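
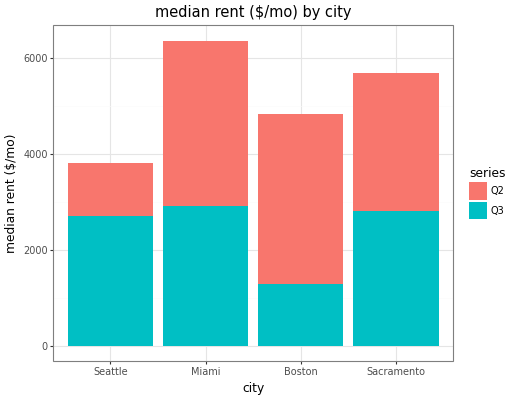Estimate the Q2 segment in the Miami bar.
≈ 3000

Q2 top ≈ 6000, bottom ≈ 3000; segment ≈ 3000.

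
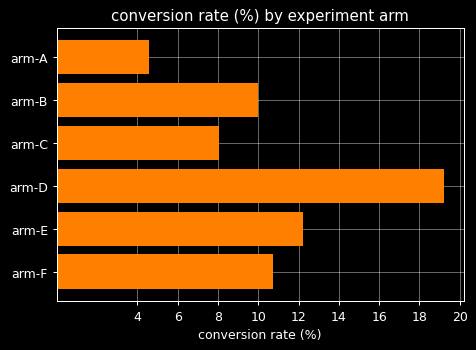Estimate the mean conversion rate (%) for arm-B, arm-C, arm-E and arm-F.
≈ 10

(10 + 8 + 12 + 10) / 4 ≈ 10.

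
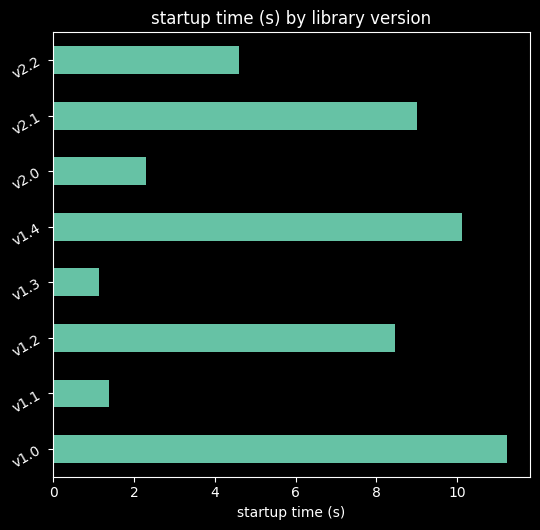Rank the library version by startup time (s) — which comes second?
v1.4

Top 3: v1.0 ≈ 11, v1.4 ≈ 10, v2.1 ≈ 9.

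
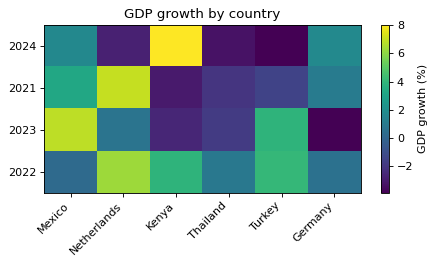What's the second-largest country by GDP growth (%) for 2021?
Top 3 for 2021: Netherlands ≈ 8, Mexico ≈ 4, Germany ≈ 2.

Mexico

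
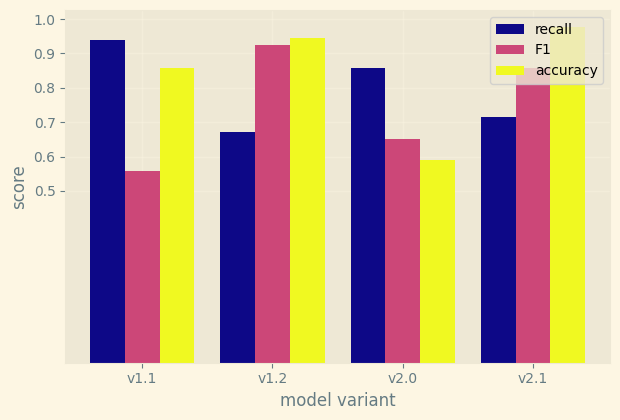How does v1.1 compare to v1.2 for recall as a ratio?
≈ 1.29×

v1.1 ≈ 0.9, v1.2 ≈ 0.7; 0.9/0.7 ≈ 1.29.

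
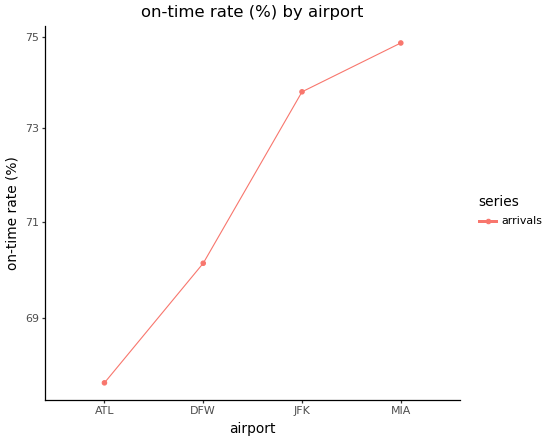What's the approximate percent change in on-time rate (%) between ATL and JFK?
≈ +8.8%

ATL ≈ 68, JFK ≈ 74; (74 − 68) / 68 ≈ +8.8%.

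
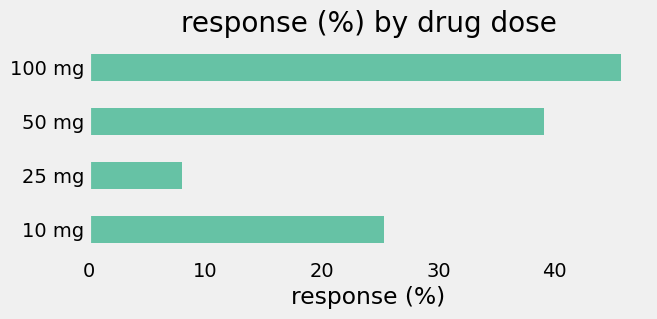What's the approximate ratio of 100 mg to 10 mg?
≈ 1.8×

100 mg ≈ 45, 10 mg ≈ 25; 45/25 ≈ 1.8.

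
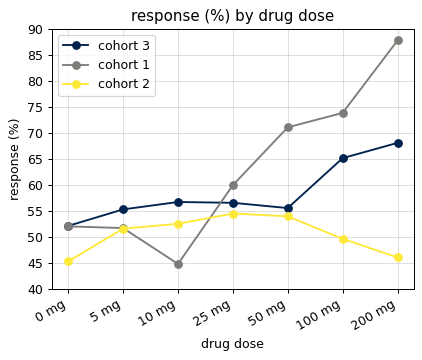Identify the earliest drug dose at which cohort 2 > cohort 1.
5 mg: cohort 2 ≈ 50 vs cohort 1 ≈ 50 (not yet); 10 mg: cohort 2 ≈ 55 vs cohort 1 ≈ 45 (first crossover).

10 mg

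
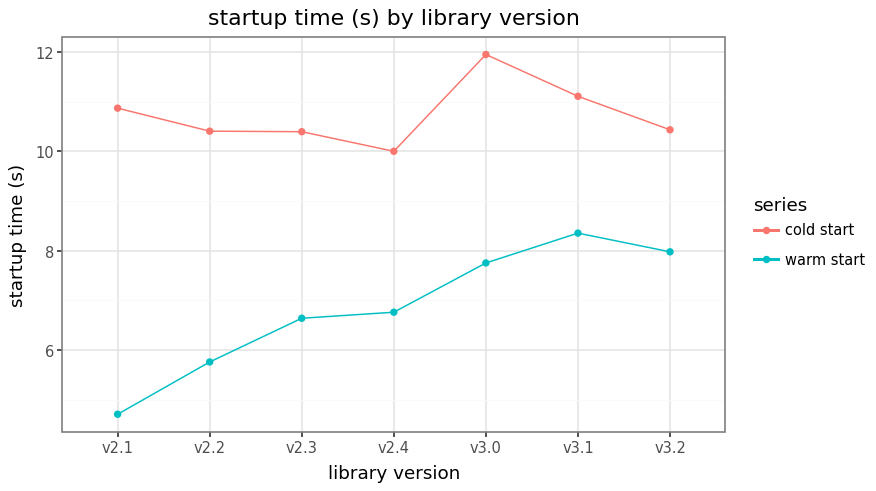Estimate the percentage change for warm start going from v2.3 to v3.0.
v2.3 ≈ 7, v3.0 ≈ 8; (8 − 7) / 7 ≈ +14.3%.

≈ +14.3%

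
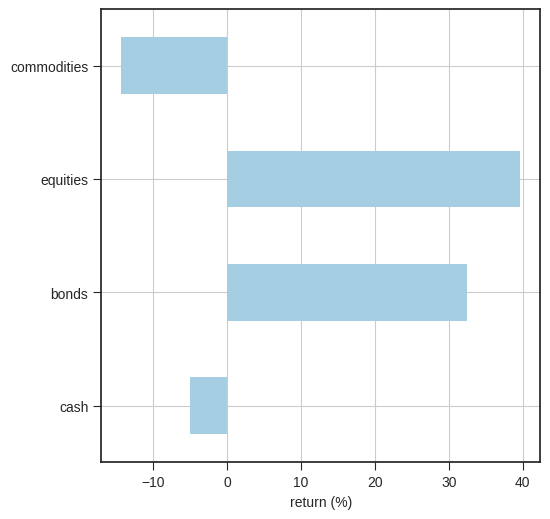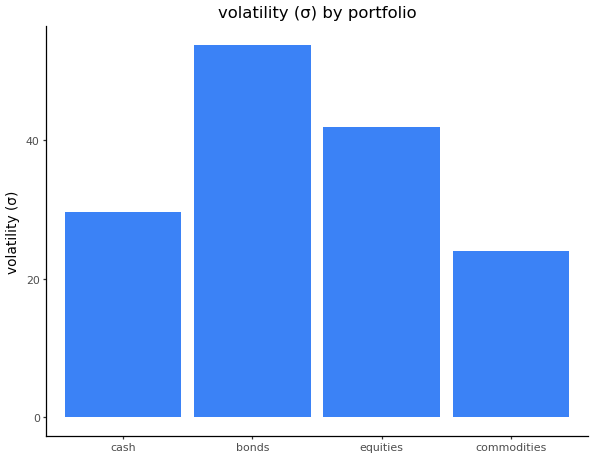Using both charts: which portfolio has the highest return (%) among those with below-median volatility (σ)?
Chart 2 median volatility (σ) ≈ 35; below-median portfolios: cash, commodities. Among those, cash has the highest return (%) (≈ -5).

cash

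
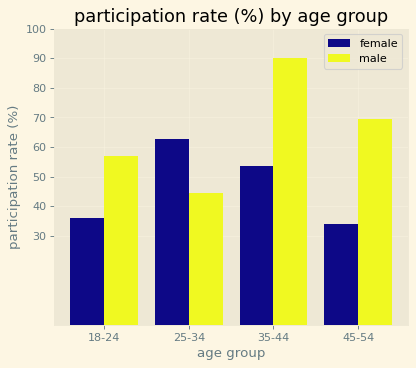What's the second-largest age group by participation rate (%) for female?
35-44

Top 3 for female: 25-34 ≈ 60, 35-44 ≈ 50, 18-24 ≈ 40.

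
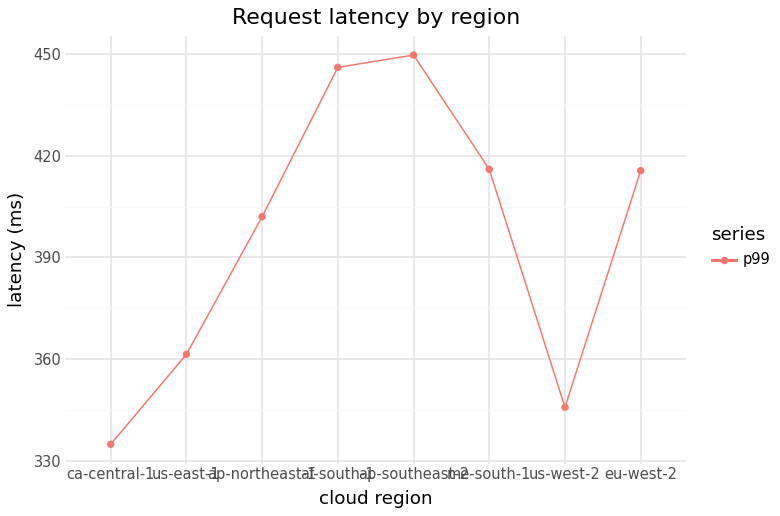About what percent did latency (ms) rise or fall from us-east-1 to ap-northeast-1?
us-east-1 ≈ 360, ap-northeast-1 ≈ 400; (400 − 360) / 360 ≈ +11.1%.

≈ +11.1%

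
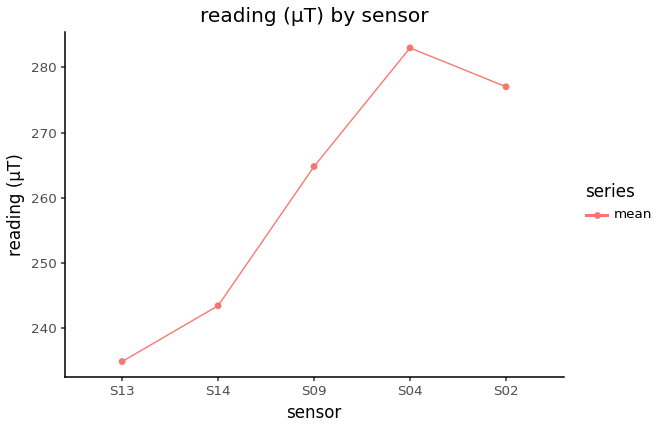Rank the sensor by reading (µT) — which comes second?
S02

Top 3: S04 ≈ 285, S02 ≈ 275, S09 ≈ 265.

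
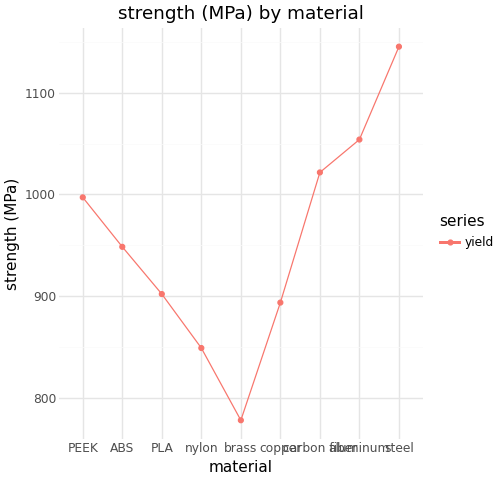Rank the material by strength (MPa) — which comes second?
Top 3: steel ≈ 1150, aluminum ≈ 1050, carbon fiber ≈ 1000.

aluminum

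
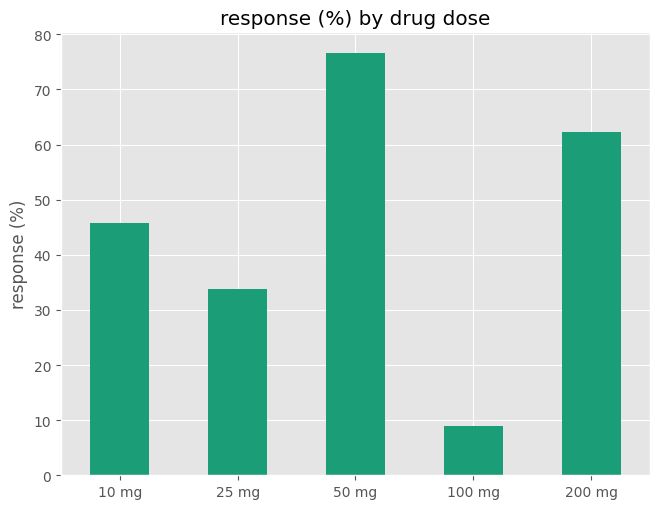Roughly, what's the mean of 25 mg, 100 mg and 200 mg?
(30 + 10 + 60) / 3 ≈ 33.

≈ 33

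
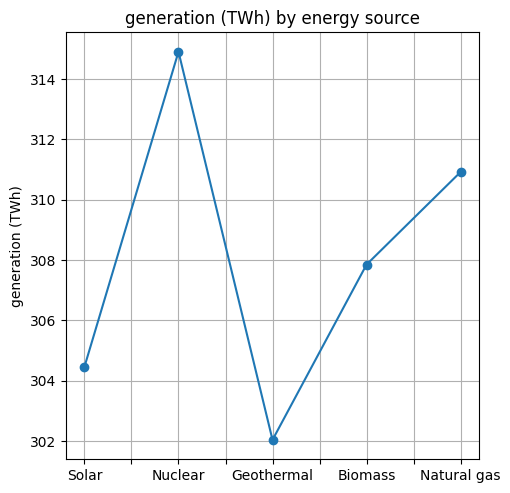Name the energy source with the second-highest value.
Natural gas

Top 3: Nuclear ≈ 314, Natural gas ≈ 310, Biomass ≈ 308.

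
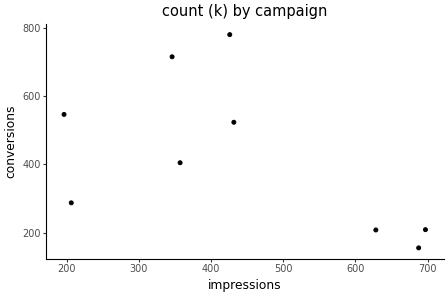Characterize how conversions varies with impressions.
Points are negatively correlated; moderate (|r| ≈ 0.5).

negative, moderate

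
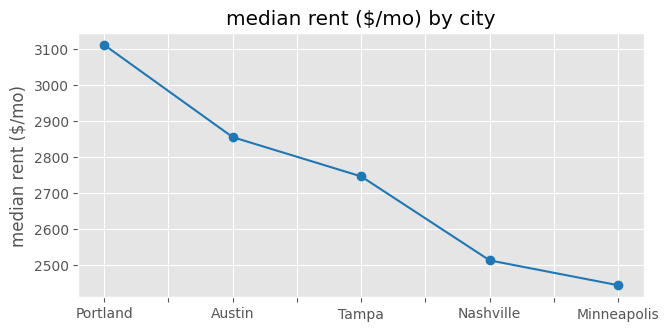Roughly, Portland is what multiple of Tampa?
≈ 1.15×

Portland ≈ 3100, Tampa ≈ 2700; 3100/2700 ≈ 1.15.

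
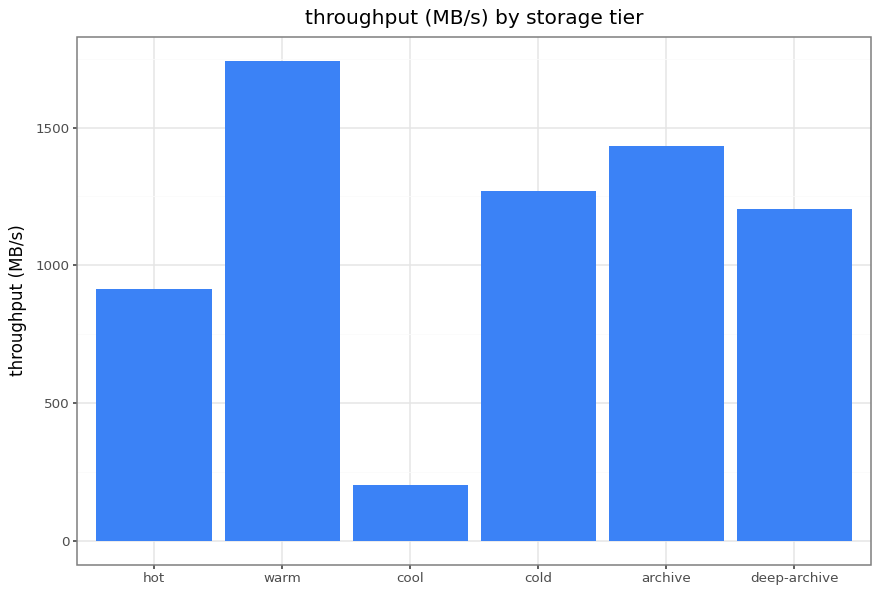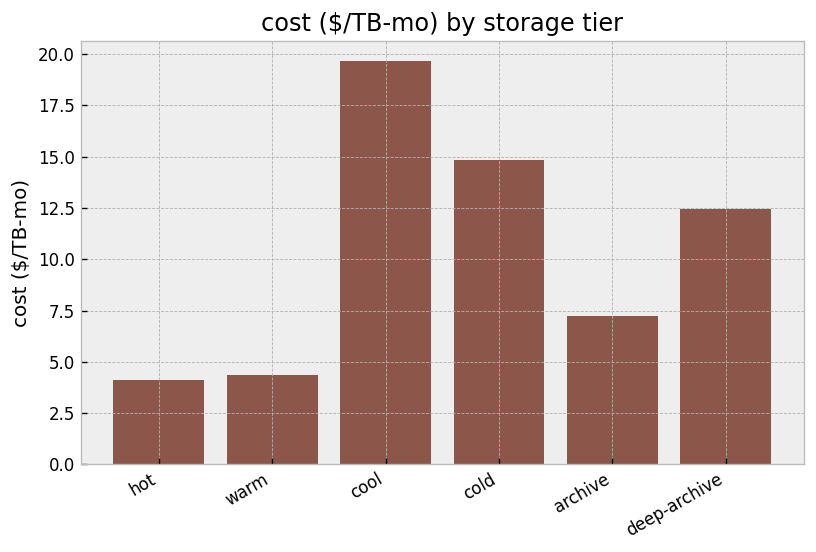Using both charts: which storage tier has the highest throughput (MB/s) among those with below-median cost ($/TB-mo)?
warm

Chart 2 median cost ($/TB-mo) ≈ 10; below-median storage tiers: hot, warm, archive. Among those, warm has the highest throughput (MB/s) (≈ 1800).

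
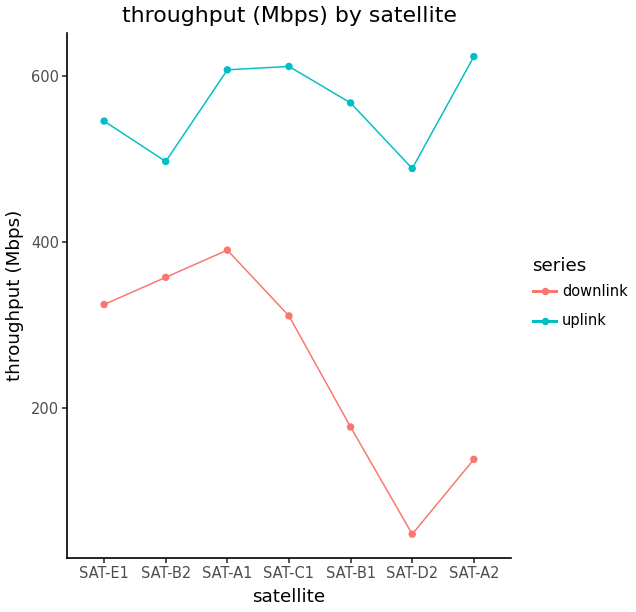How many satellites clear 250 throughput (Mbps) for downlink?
Above 250: SAT-E1, SAT-B2, SAT-A1, SAT-C1.

4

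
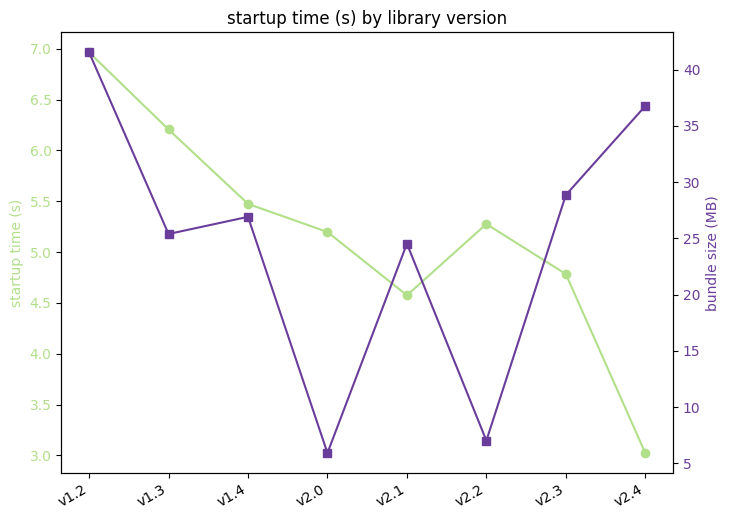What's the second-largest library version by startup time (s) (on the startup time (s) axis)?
Top 3 (on the startup time (s) axis): v1.2 ≈ 7.0, v1.3 ≈ 6.0, v1.4 ≈ 5.5.

v1.3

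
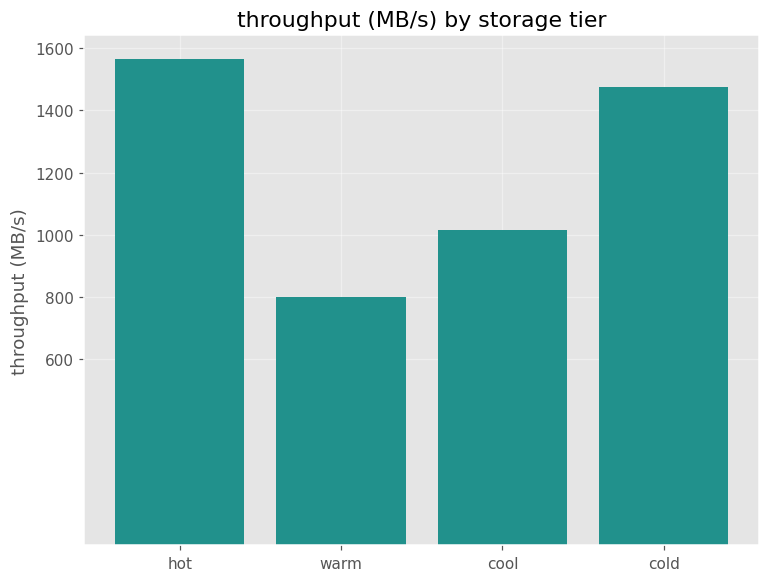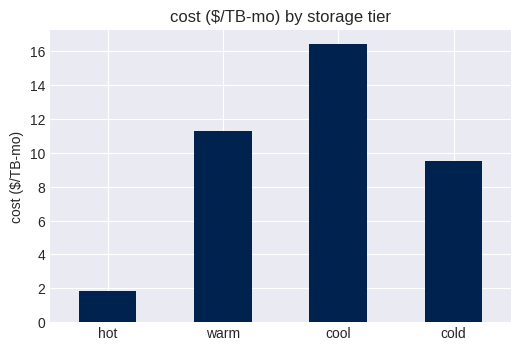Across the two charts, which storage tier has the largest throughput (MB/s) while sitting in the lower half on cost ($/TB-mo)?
Chart 2 median cost ($/TB-mo) ≈ 10; below-median storage tiers: hot, cold. Among those, hot has the highest throughput (MB/s) (≈ 1600).

hot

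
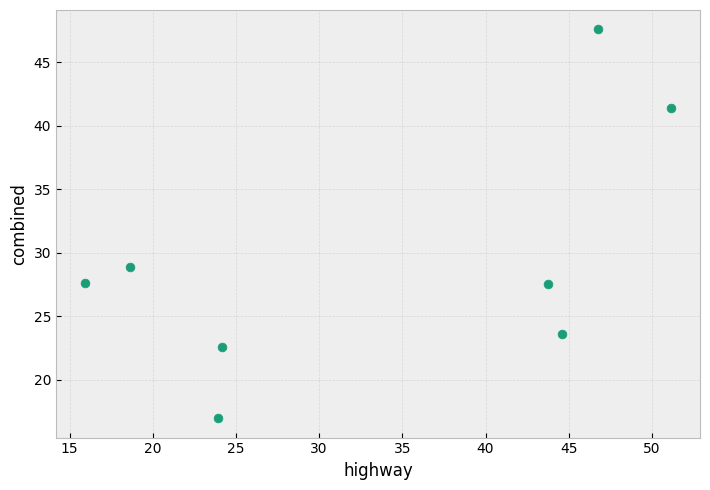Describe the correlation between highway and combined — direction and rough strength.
Points are positively correlated; moderate (|r| ≈ 0.6).

positive, moderate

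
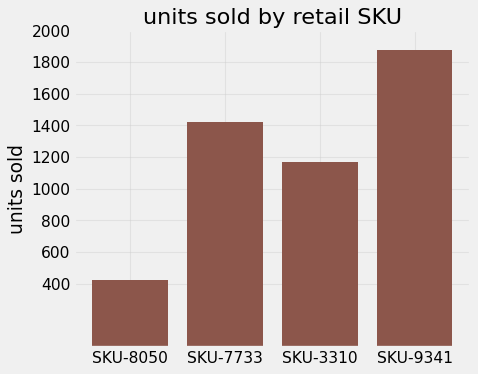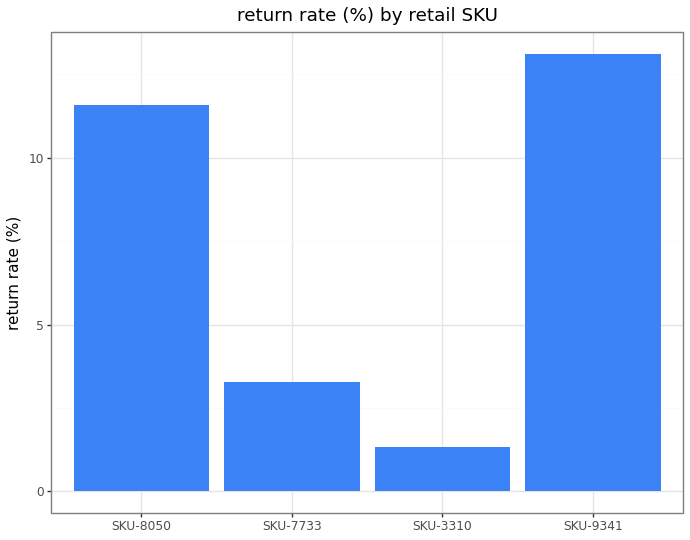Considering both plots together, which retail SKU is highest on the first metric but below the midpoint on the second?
Chart 2 median return rate (%) ≈ 8; below-median retail SKUs: SKU-7733, SKU-3310. Among those, SKU-7733 has the highest units sold (≈ 1400).

SKU-7733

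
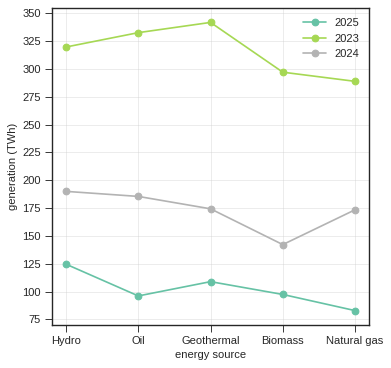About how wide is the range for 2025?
≈ 50

Max Hydro ≈ 125, min Natural gas ≈ 75; range ≈ 50.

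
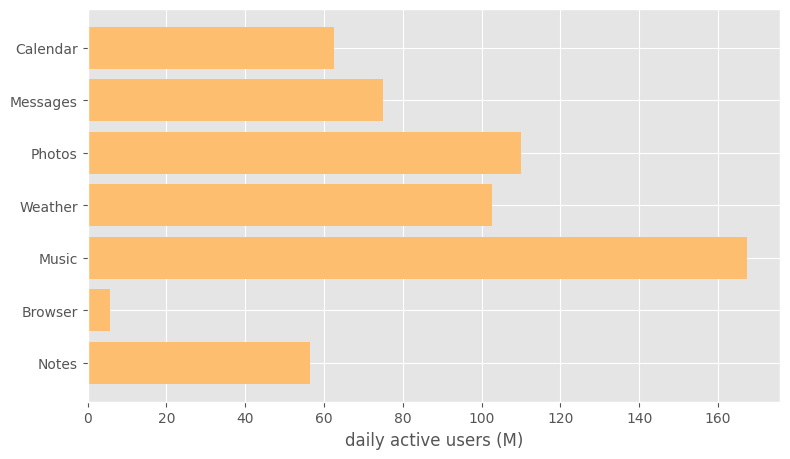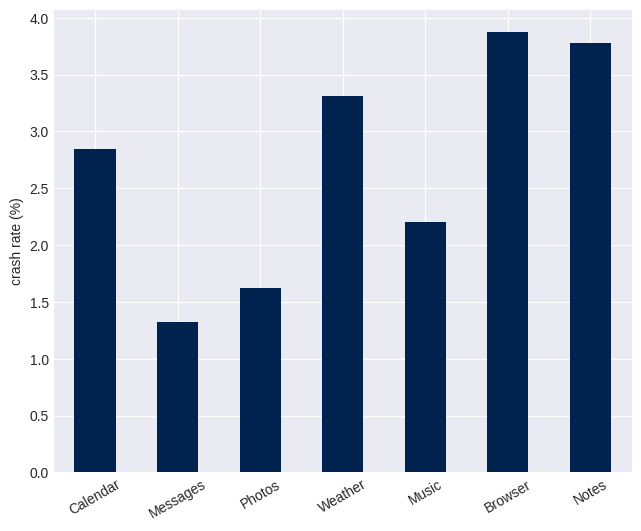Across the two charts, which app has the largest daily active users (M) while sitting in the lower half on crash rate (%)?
Chart 2 median crash rate (%) ≈ 3; below-median apps: Messages, Photos, Music. Among those, Music has the highest daily active users (M) (≈ 160).

Music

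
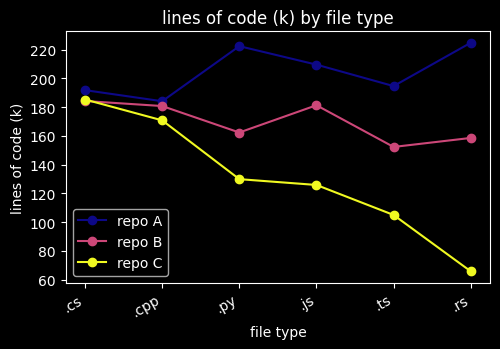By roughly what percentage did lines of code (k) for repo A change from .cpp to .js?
≈ +11.1%

.cpp ≈ 180, .js ≈ 200; (200 − 180) / 180 ≈ +11.1%.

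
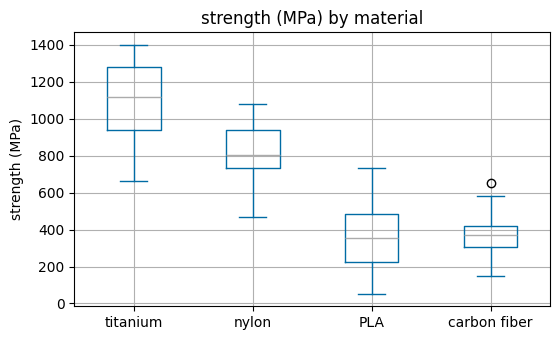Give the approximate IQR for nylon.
≈ 200

Q3 ≈ 900, Q1 ≈ 700; IQR ≈ 200.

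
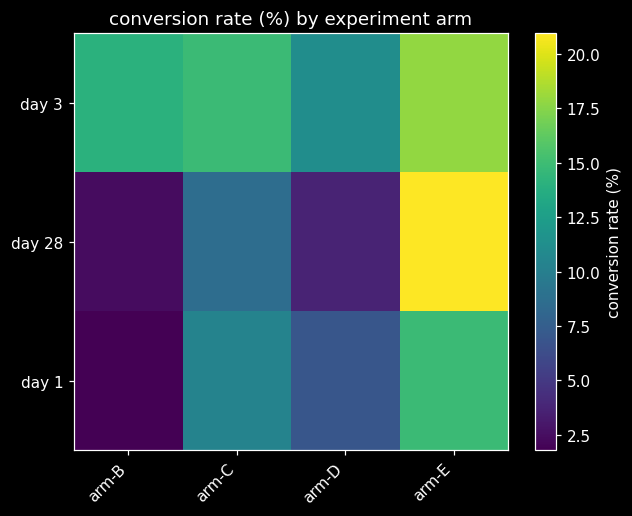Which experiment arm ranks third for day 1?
arm-D

Top 4 for day 1: arm-E ≈ 14, arm-C ≈ 10, arm-D ≈ 6, arm-B ≈ 2.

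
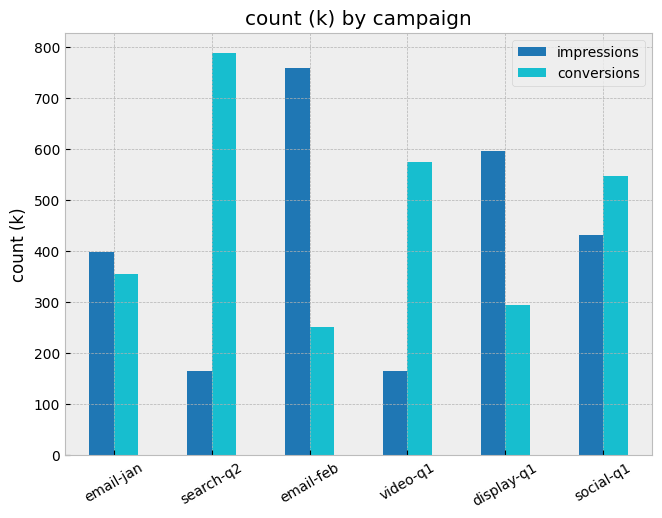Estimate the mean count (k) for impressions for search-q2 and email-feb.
(200 + 800) / 2 ≈ 500.

≈ 500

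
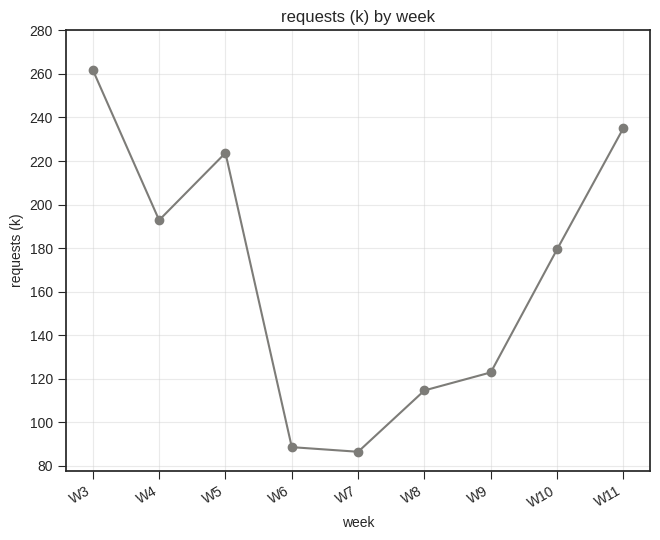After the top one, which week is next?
Top 3: W3 ≈ 260, W11 ≈ 240, W5 ≈ 220.

W11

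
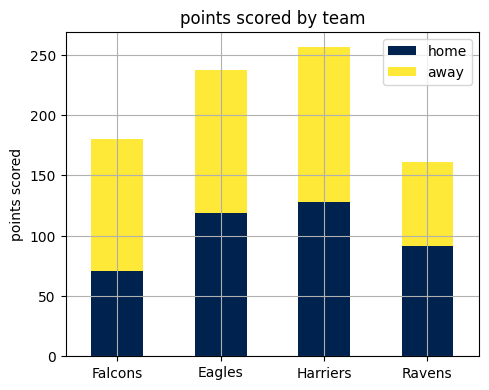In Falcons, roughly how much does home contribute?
≈ 75

home top ≈ 75, bottom ≈ 0; segment ≈ 75.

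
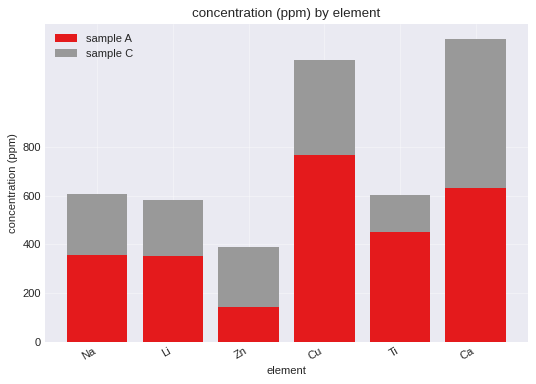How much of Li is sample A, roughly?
≈ 400

sample A top ≈ 400, bottom ≈ 0; segment ≈ 400.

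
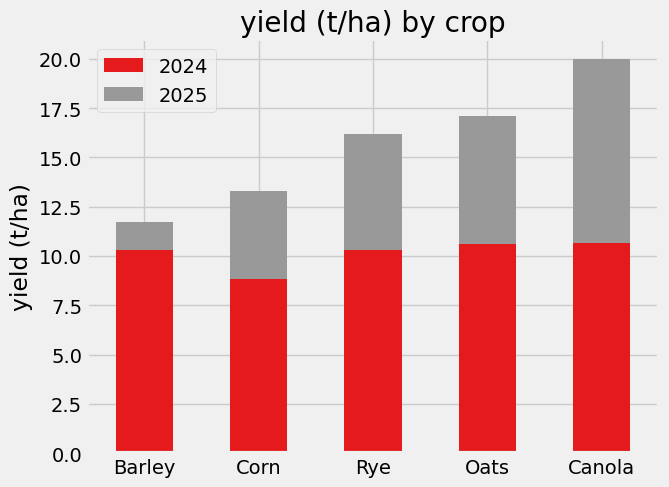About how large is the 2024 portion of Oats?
2024 top ≈ 10, bottom ≈ 0; segment ≈ 10.

≈ 10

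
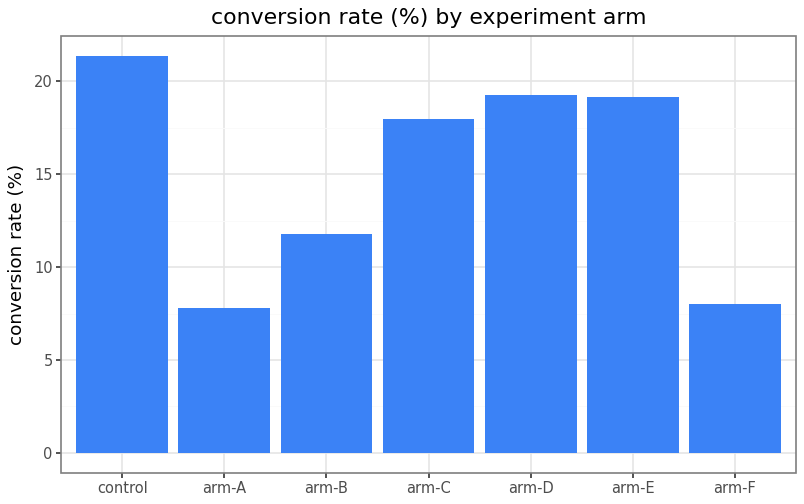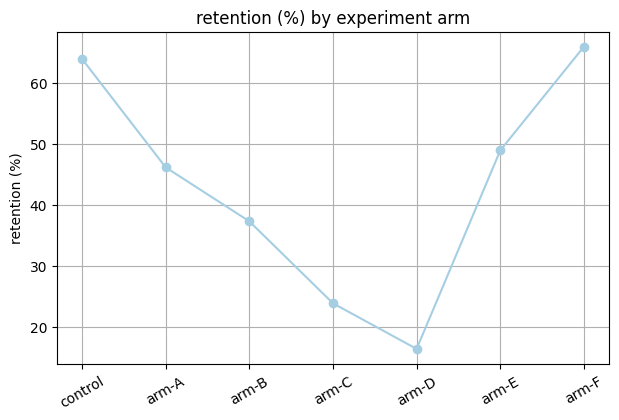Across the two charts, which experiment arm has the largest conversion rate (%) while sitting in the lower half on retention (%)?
Chart 2 median retention (%) ≈ 50; below-median experiment arms: arm-B, arm-C, arm-D. Among those, arm-D has the highest conversion rate (%) (≈ 20).

arm-D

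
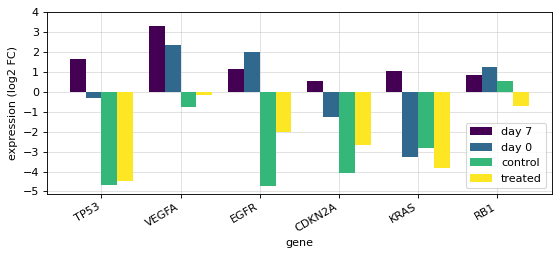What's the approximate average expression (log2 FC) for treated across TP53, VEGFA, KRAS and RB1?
≈ -2

(-4 + 0 + -4 + -1) / 4 ≈ -2.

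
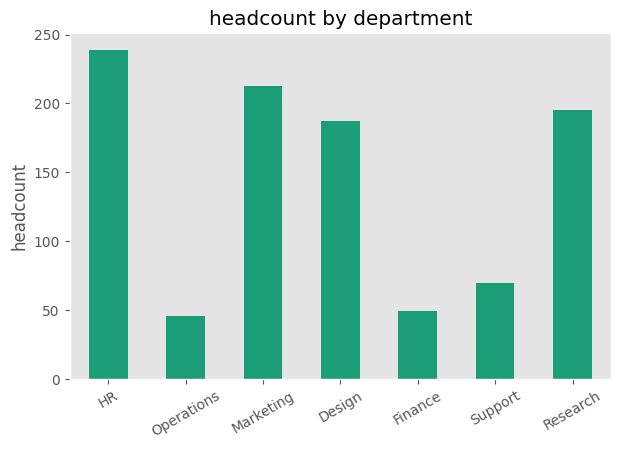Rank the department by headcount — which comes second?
Top 3: HR ≈ 240, Marketing ≈ 220, Research ≈ 200.

Marketing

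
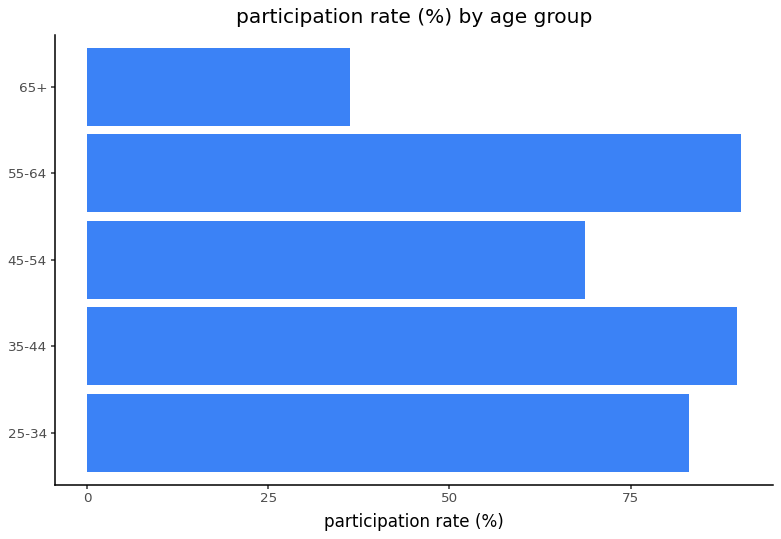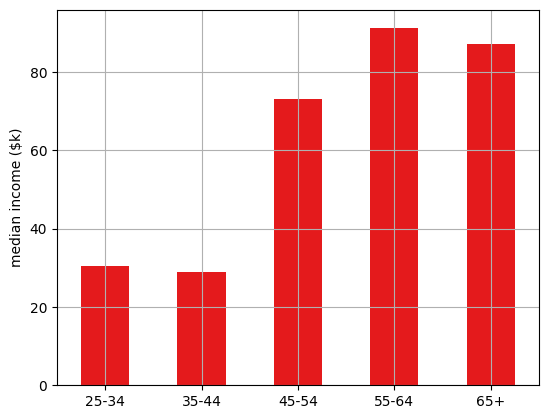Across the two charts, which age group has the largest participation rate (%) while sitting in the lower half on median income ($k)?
Chart 2 median median income ($k) ≈ 70; below-median age groups: 25-34, 35-44. Among those, 35-44 has the highest participation rate (%) (≈ 90).

35-44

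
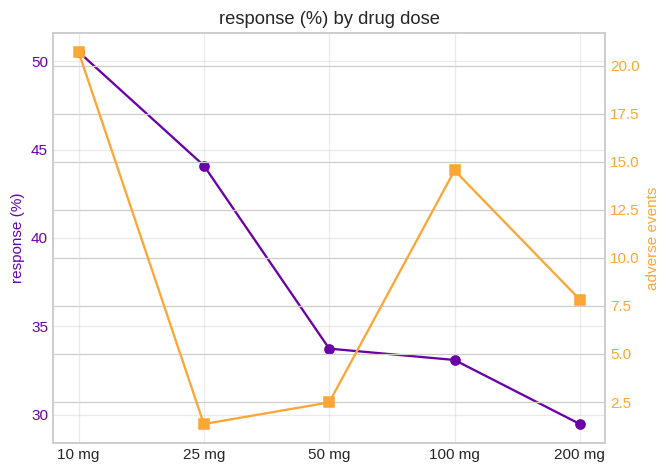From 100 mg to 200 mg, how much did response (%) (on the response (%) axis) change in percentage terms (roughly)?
≈ -11.8%

100 mg ≈ 34, 200 mg ≈ 30; (30 − 34) / 34 ≈ -11.8%.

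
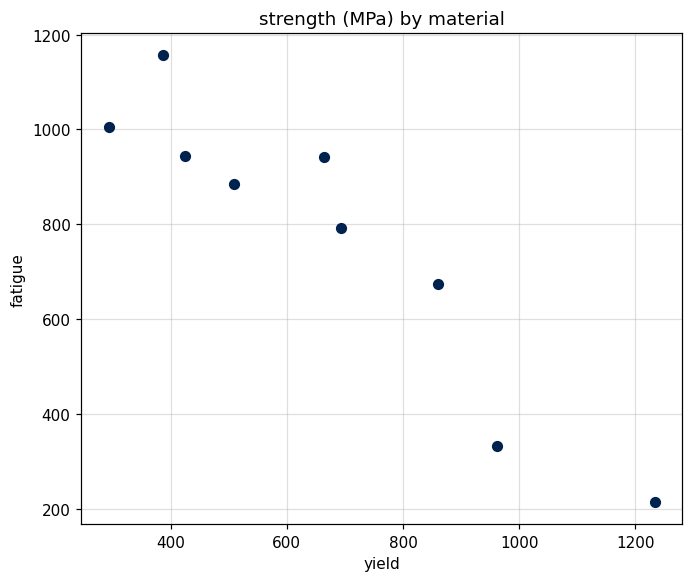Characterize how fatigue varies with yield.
Points are negatively correlated; strong (|r| ≈ 0.9).

negative, strong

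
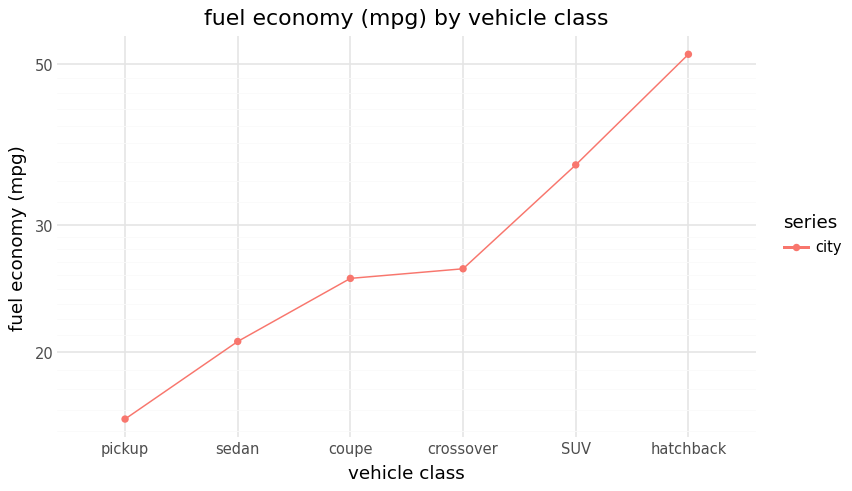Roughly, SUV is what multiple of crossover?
SUV ≈ 35, crossover ≈ 25; 35/25 ≈ 1.4.

≈ 1.4×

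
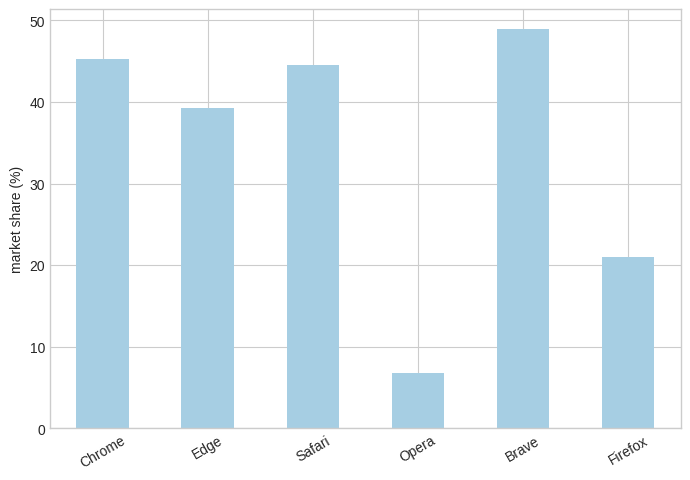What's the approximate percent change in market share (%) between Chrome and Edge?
Chrome ≈ 45, Edge ≈ 40; (40 − 45) / 45 ≈ -11.1%.

≈ -11.1%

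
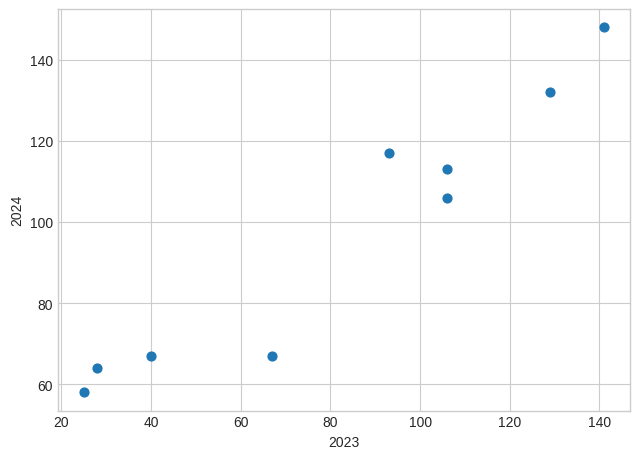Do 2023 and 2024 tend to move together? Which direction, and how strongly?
Points are positively correlated; strong (|r| ≈ 1.0).

positive, strong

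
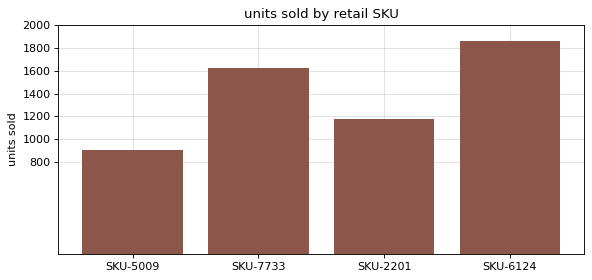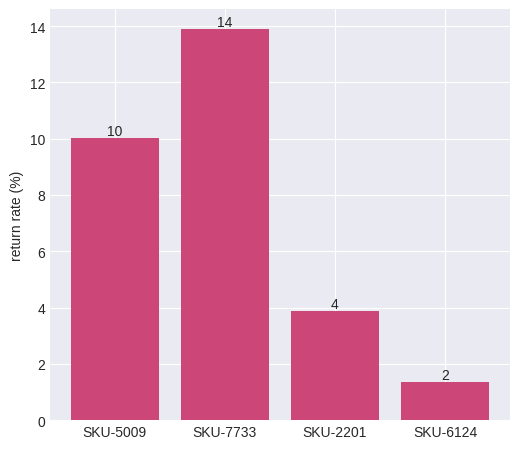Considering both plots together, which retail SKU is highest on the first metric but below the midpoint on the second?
SKU-6124

Chart 2 median return rate (%) ≈ 6; below-median retail SKUs: SKU-2201, SKU-6124. Among those, SKU-6124 has the highest units sold (≈ 1800).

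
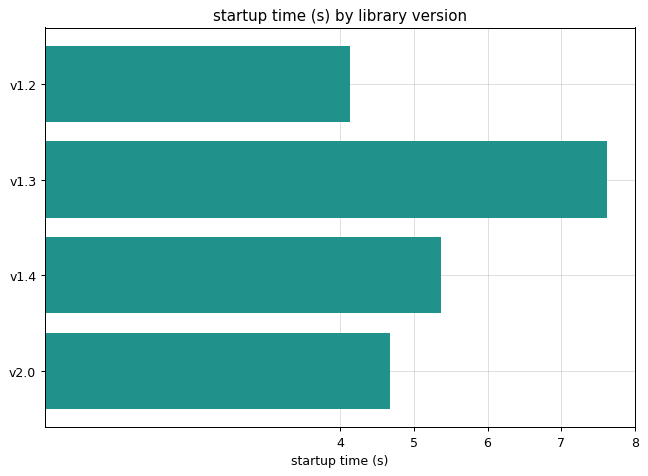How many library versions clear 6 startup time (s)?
1

Above 6: v1.3.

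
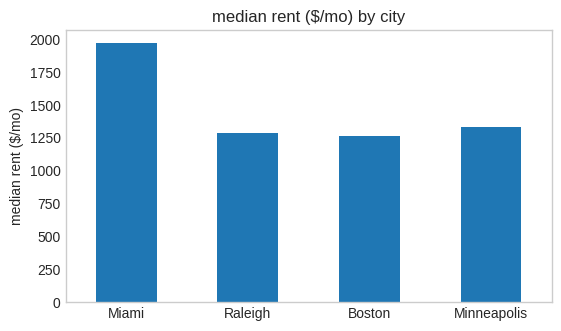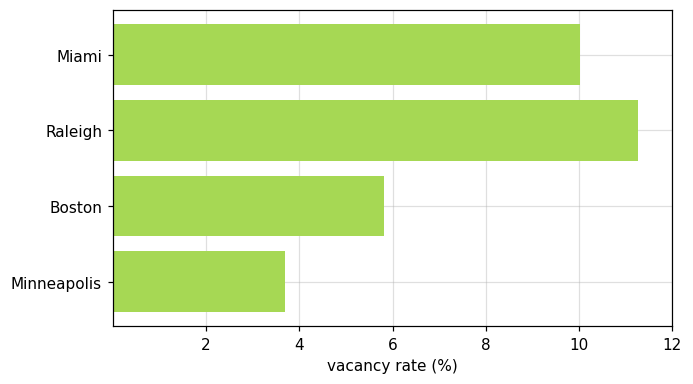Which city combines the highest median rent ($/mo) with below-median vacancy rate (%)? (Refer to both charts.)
Chart 2 median vacancy rate (%) ≈ 8; below-median cities: Boston, Minneapolis. Among those, Minneapolis has the highest median rent ($/mo) (≈ 1400).

Minneapolis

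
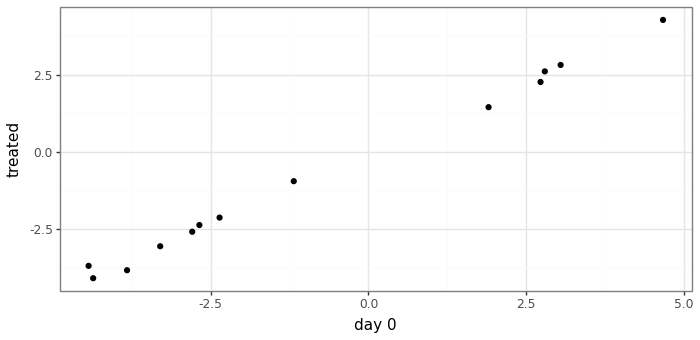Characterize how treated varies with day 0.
Points are positively correlated; strong (|r| ≈ 1.0).

positive, strong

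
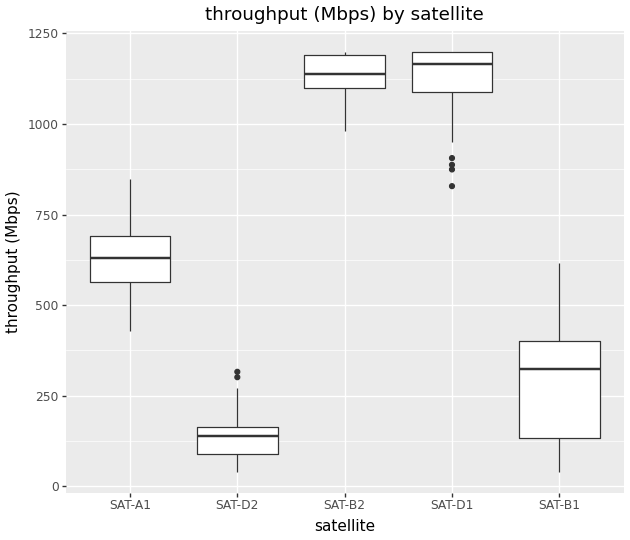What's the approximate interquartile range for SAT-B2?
≈ 100

Q3 ≈ 1200, Q1 ≈ 1100; IQR ≈ 100.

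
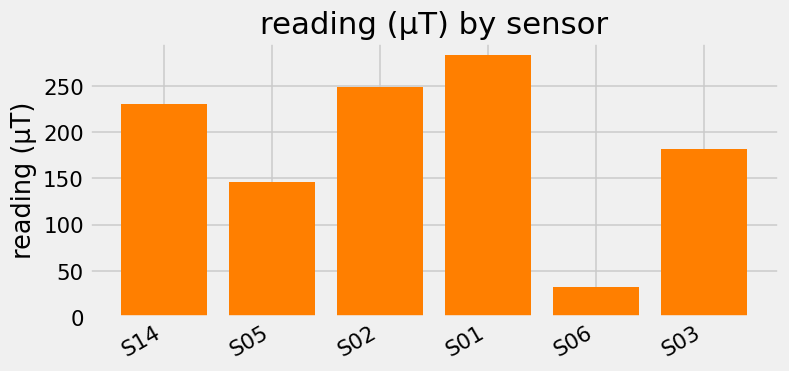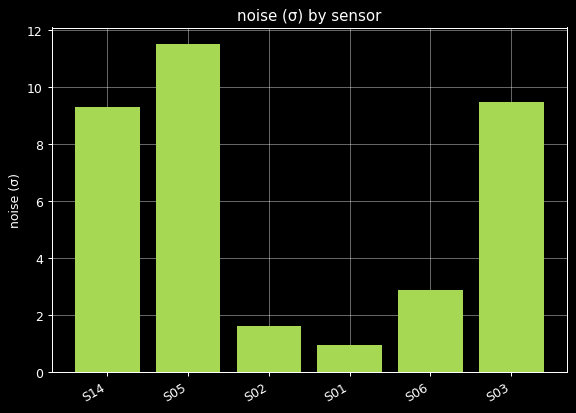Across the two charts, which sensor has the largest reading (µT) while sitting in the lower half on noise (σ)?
S01

Chart 2 median noise (σ) ≈ 6; below-median sensors: S02, S01, S06. Among those, S01 has the highest reading (µT) (≈ 300).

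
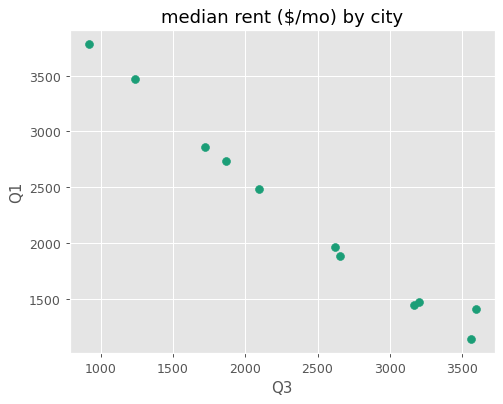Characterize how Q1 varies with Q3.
Points are negatively correlated; strong (|r| ≈ 1.0).

negative, strong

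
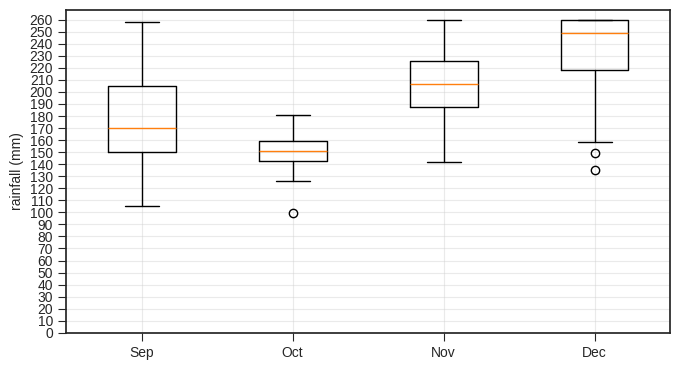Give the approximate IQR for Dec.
≈ 40

Q3 ≈ 260, Q1 ≈ 220; IQR ≈ 40.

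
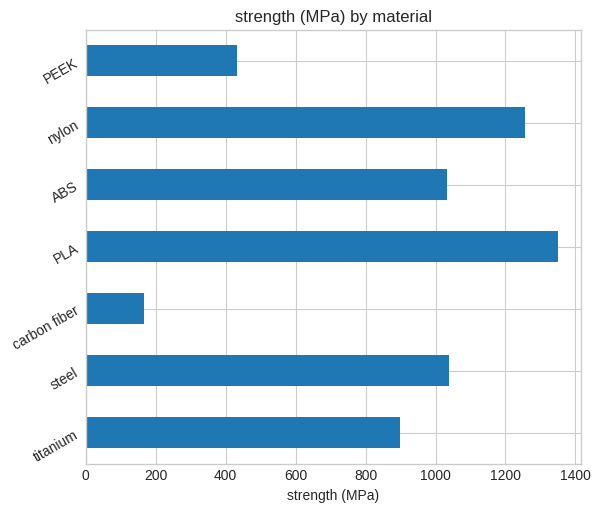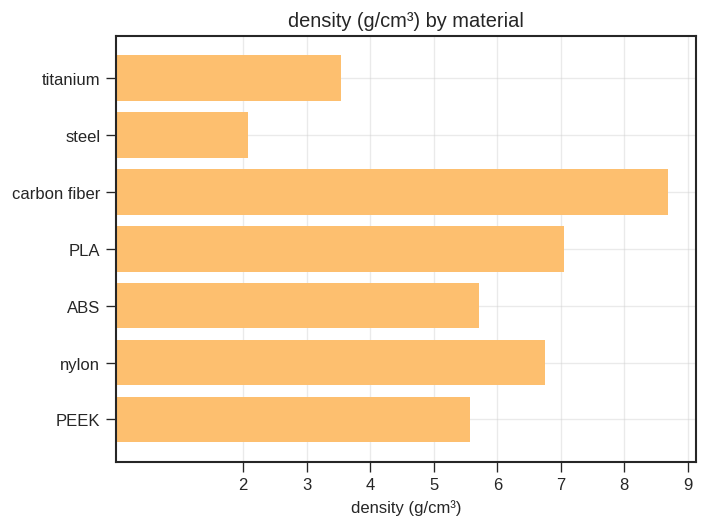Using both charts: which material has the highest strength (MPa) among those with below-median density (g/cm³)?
Chart 2 median density (g/cm³) ≈ 6; below-median materials: titanium, steel, PEEK. Among those, steel has the highest strength (MPa) (≈ 1000).

steel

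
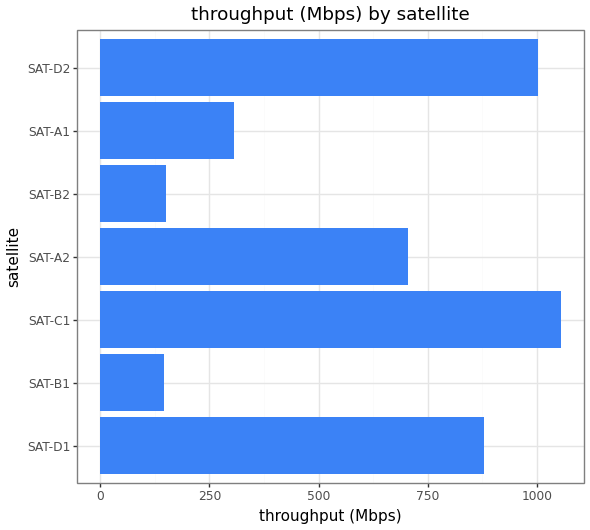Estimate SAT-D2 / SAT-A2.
≈ 1.43×

SAT-D2 ≈ 1000, SAT-A2 ≈ 700; 1000/700 ≈ 1.43.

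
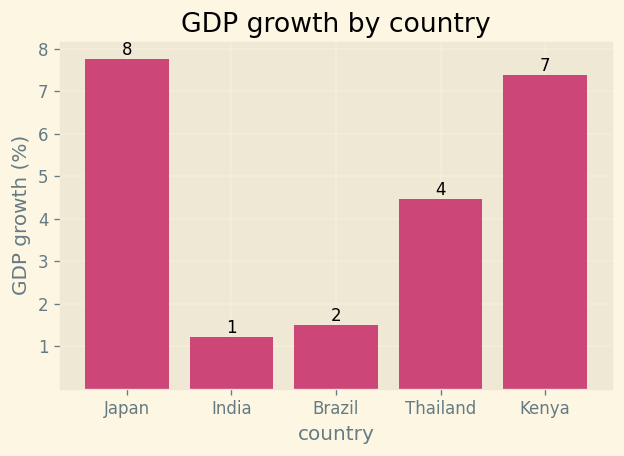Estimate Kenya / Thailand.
Kenya ≈ 7, Thailand ≈ 4; 7/4 ≈ 1.75.

≈ 1.75×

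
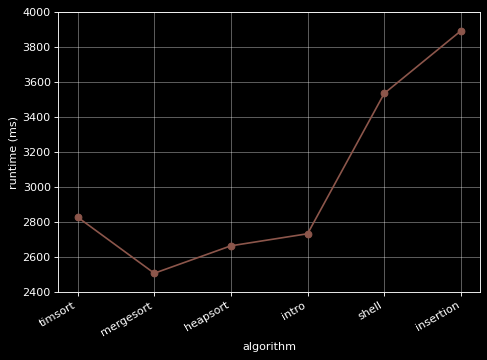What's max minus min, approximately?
Max insertion ≈ 3800, min mergesort ≈ 2600; range ≈ 1200.

≈ 1200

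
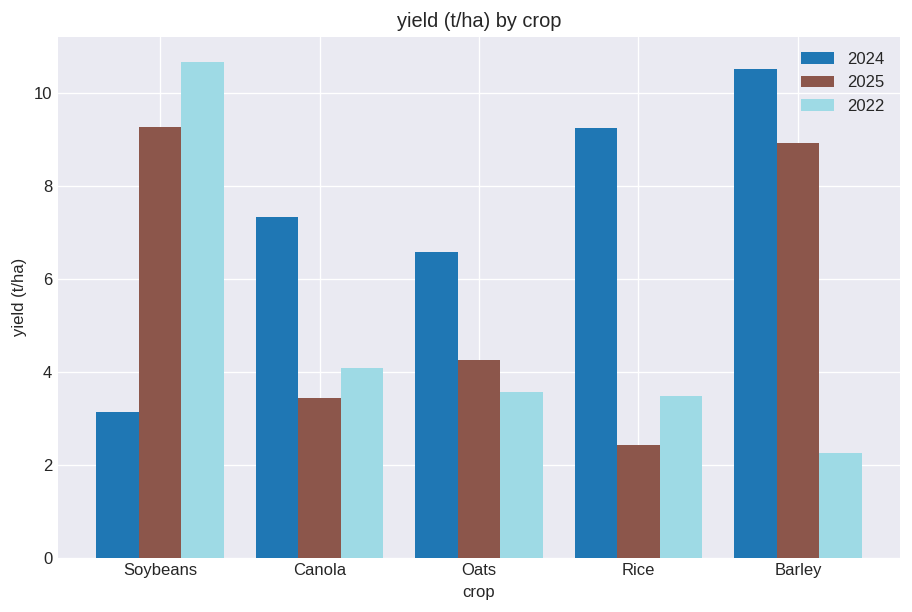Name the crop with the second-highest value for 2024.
Top 3 for 2024: Barley ≈ 11, Rice ≈ 9, Canola ≈ 7.

Rice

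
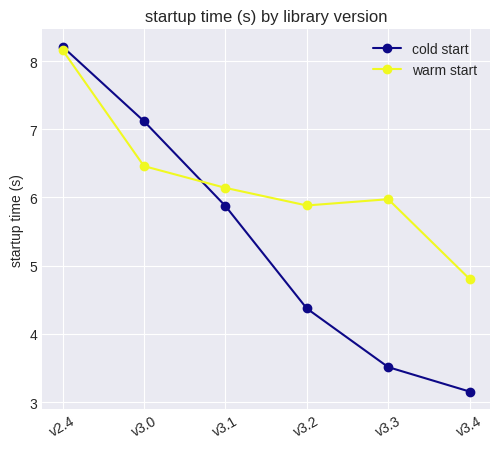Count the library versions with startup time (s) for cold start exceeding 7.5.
Above 7.5: v2.4.

1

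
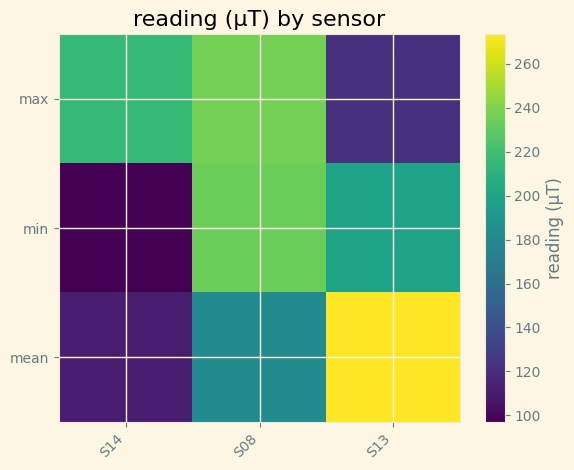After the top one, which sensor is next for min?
S13

Top 3 for min: S08 ≈ 240, S13 ≈ 200, S14 ≈ 100.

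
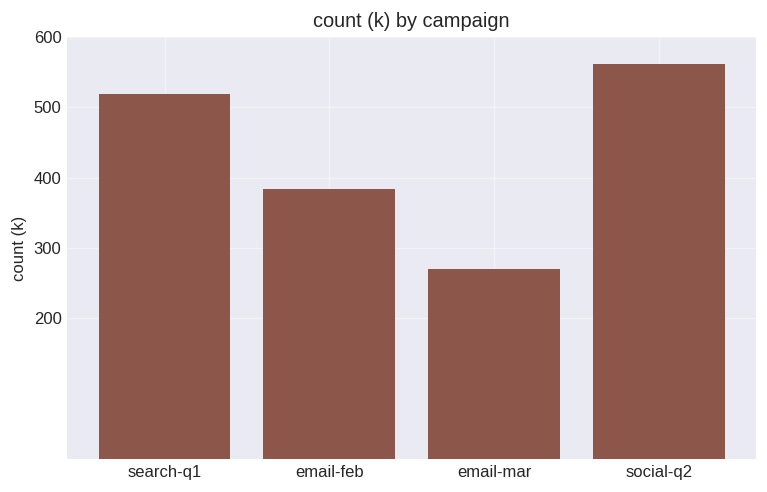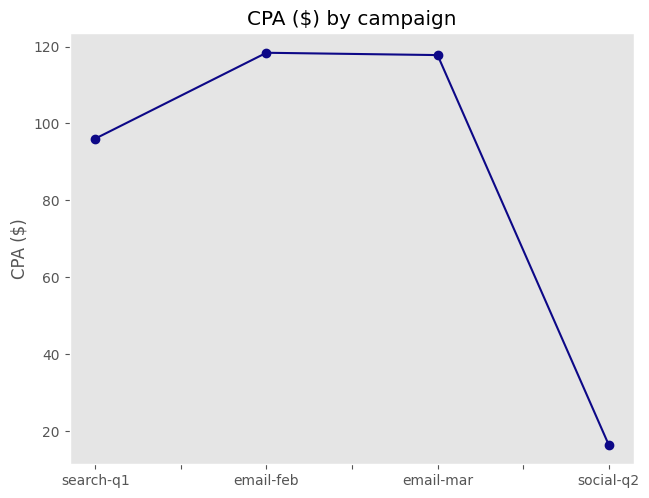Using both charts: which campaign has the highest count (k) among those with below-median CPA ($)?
social-q2

Chart 2 median CPA ($) ≈ 100; below-median campaigns: search-q1, social-q2. Among those, social-q2 has the highest count (k) (≈ 600).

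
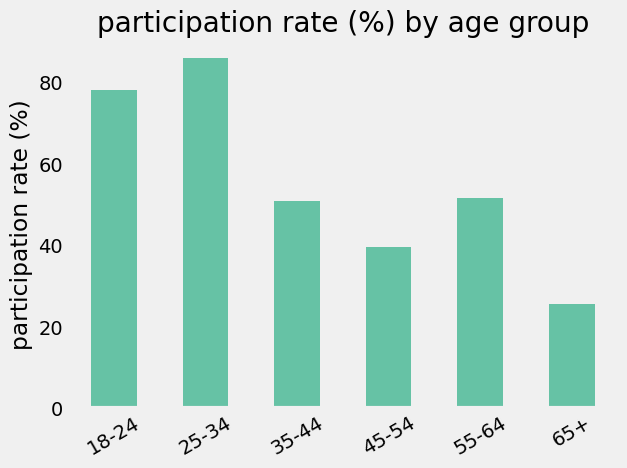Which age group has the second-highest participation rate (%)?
Top 3: 25-34 ≈ 90, 18-24 ≈ 80, 55-64 ≈ 50.

18-24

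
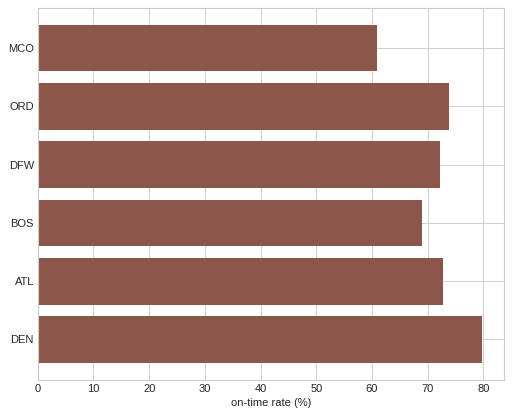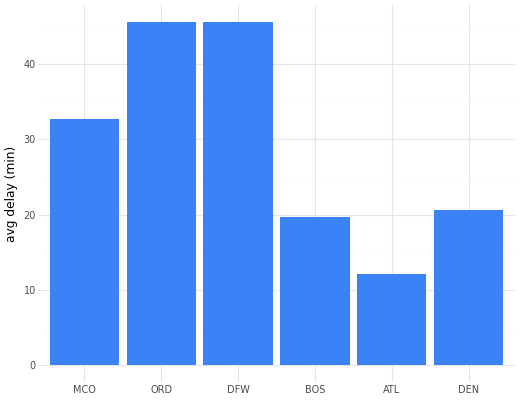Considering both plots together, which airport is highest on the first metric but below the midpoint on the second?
Chart 2 median avg delay (min) ≈ 25; below-median airports: BOS, ATL, DEN. Among those, DEN has the highest on-time rate (%) (≈ 80).

DEN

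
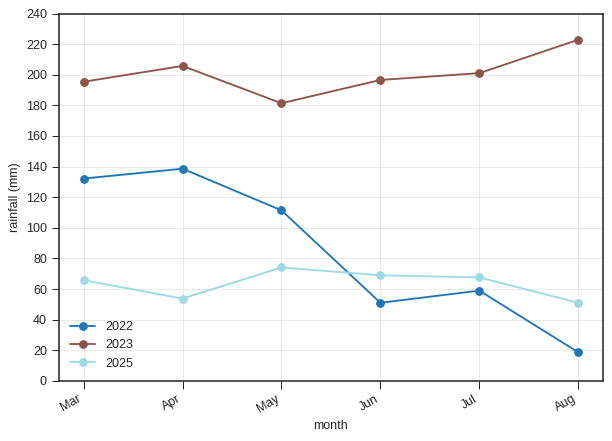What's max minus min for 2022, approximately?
≈ 120

Max Apr ≈ 140, min Aug ≈ 20; range ≈ 120.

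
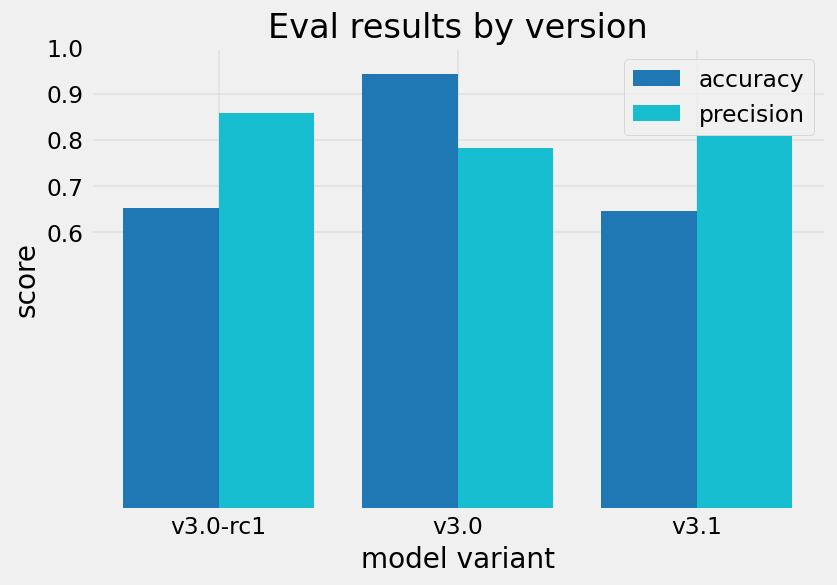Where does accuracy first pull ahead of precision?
v3.0-rc1: accuracy ≈ 0.7 vs precision ≈ 0.9 (not yet); v3.0: accuracy ≈ 0.9 vs precision ≈ 0.8 (first crossover).

v3.0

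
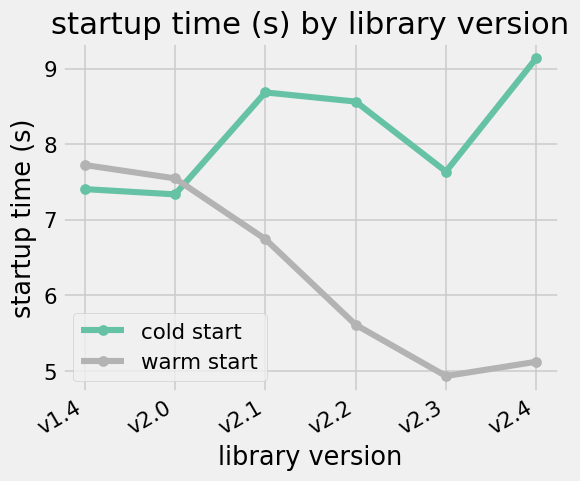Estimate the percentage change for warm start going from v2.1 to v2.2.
≈ -15.4%

v2.1 ≈ 6.5, v2.2 ≈ 5.5; (5.5 − 6.5) / 6.5 ≈ -15.4%.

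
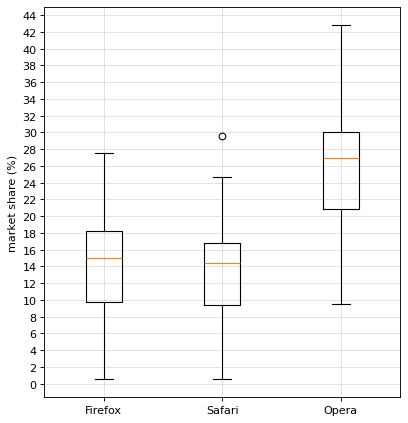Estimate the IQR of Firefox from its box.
Q3 ≈ 18, Q1 ≈ 10; IQR ≈ 8.

≈ 8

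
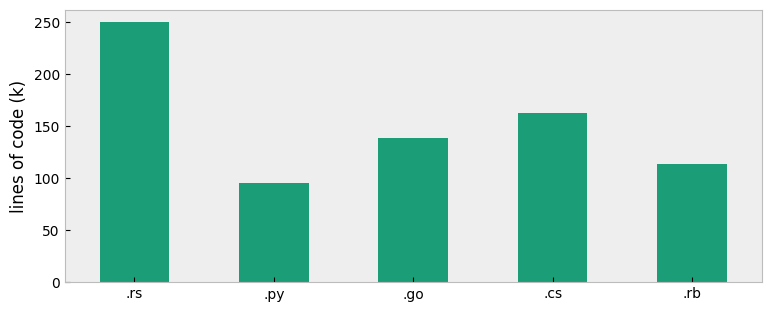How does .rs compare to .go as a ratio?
.rs ≈ 250, .go ≈ 150; 250/150 ≈ 1.67.

≈ 1.67×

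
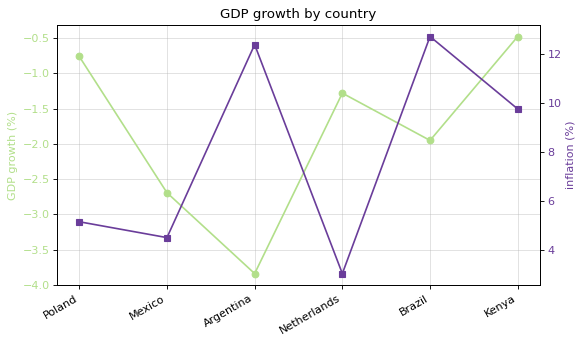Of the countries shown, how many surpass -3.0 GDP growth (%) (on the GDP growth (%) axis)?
Above -3.0: Poland, Mexico, Netherlands, Brazil, Kenya.

5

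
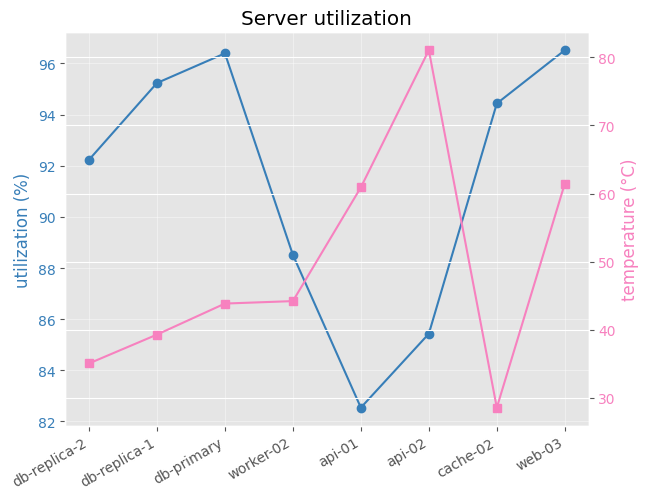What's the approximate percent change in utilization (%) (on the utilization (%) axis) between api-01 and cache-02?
api-01 ≈ 82, cache-02 ≈ 94; (94 − 82) / 82 ≈ +14.6%.

≈ +14.6%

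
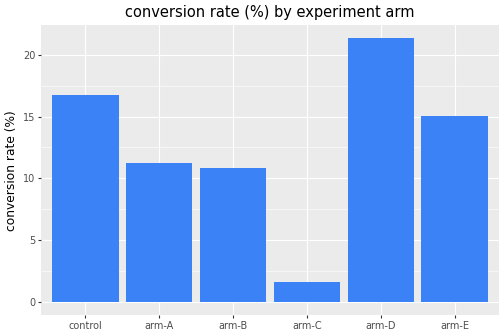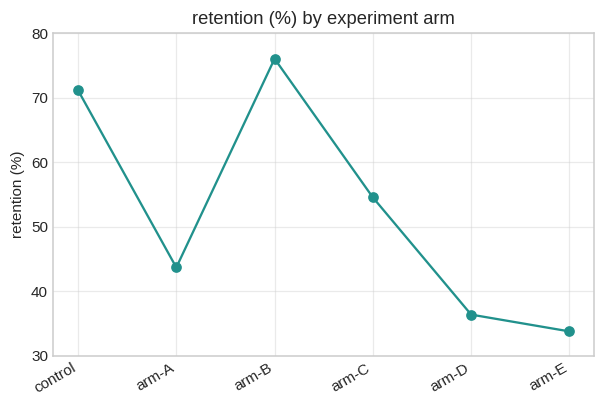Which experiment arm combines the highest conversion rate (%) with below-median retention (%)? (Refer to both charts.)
arm-D

Chart 2 median retention (%) ≈ 50; below-median experiment arms: arm-A, arm-D, arm-E. Among those, arm-D has the highest conversion rate (%) (≈ 22).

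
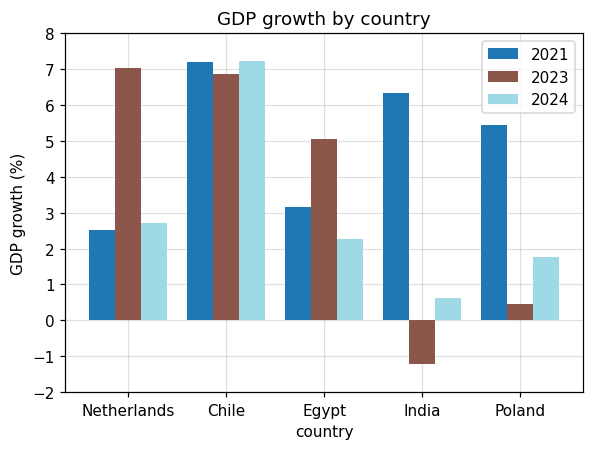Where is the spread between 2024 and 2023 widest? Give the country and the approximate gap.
Netherlands: 2024 ≈ 3, 2023 ≈ 7 → gap ≈ 4. Next-largest (Egypt) is only ≈ 3.

Netherlands, ≈ 4 %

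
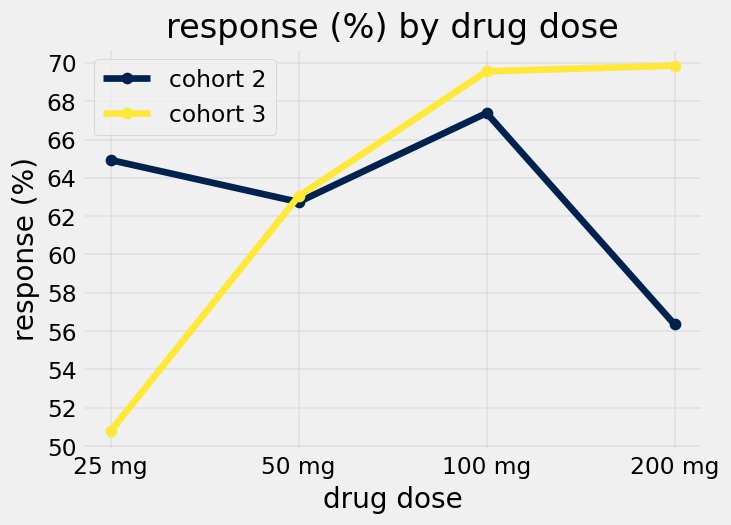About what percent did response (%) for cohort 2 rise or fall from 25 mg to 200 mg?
≈ -12.5%

25 mg ≈ 64, 200 mg ≈ 56; (56 − 64) / 64 ≈ -12.5%.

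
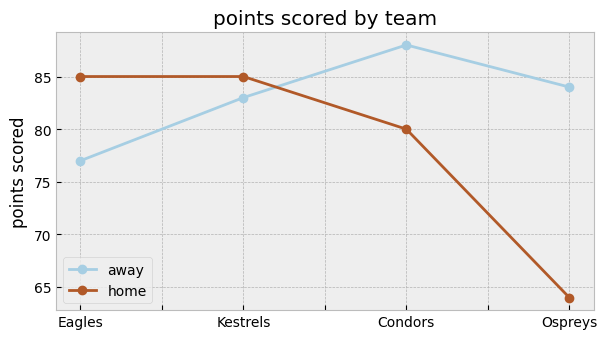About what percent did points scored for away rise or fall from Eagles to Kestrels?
Eagles ≈ 76, Kestrels ≈ 84; (84 − 76) / 76 ≈ +10.5%.

≈ +10.5%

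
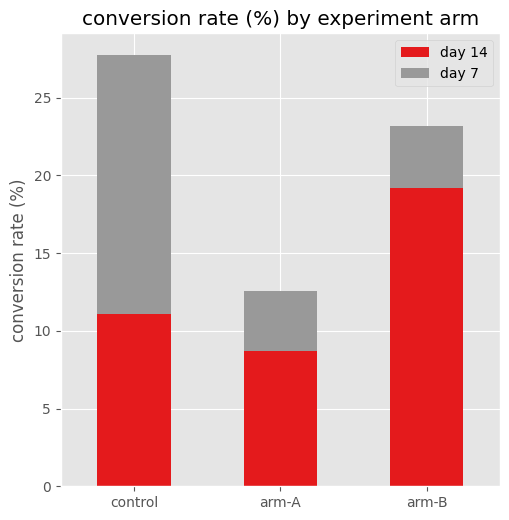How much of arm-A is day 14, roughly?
day 14 top ≈ 10, bottom ≈ 0; segment ≈ 10.

≈ 10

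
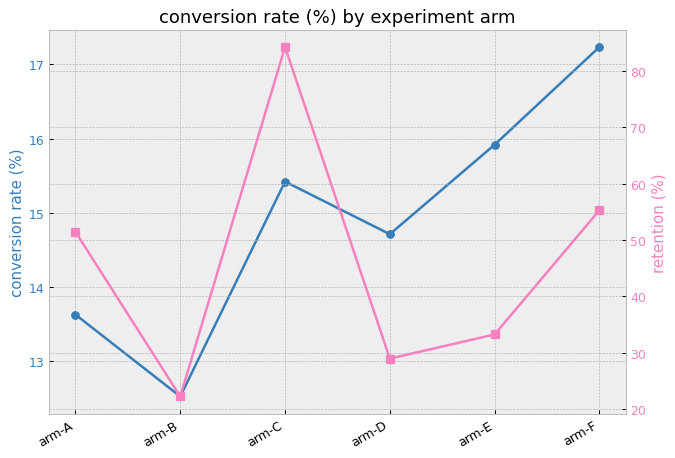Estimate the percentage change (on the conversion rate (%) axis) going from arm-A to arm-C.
arm-A ≈ 13.5, arm-C ≈ 15.5; (15.5 − 13.5) / 13.5 ≈ +14.8%.

≈ +14.8%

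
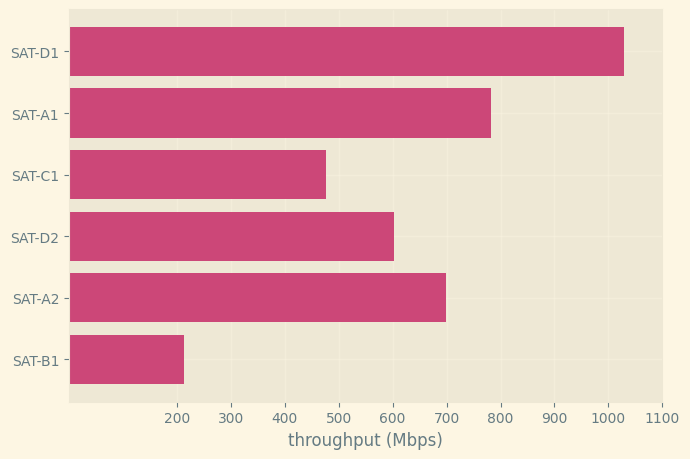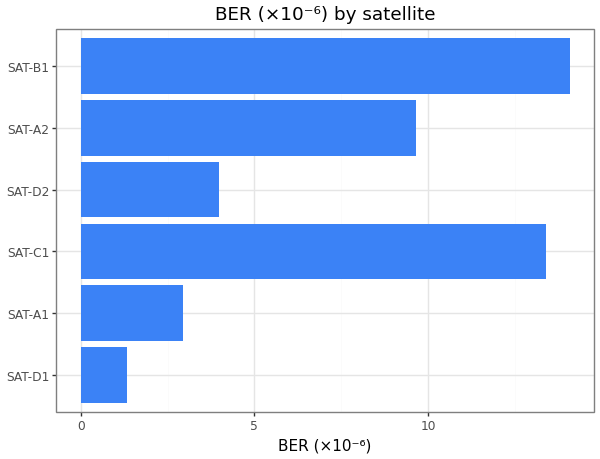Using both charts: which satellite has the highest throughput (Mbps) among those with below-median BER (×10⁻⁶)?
Chart 2 median BER (×10⁻⁶) ≈ 6; below-median satellites: SAT-D1, SAT-A1, SAT-D2. Among those, SAT-D1 has the highest throughput (Mbps) (≈ 1000).

SAT-D1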